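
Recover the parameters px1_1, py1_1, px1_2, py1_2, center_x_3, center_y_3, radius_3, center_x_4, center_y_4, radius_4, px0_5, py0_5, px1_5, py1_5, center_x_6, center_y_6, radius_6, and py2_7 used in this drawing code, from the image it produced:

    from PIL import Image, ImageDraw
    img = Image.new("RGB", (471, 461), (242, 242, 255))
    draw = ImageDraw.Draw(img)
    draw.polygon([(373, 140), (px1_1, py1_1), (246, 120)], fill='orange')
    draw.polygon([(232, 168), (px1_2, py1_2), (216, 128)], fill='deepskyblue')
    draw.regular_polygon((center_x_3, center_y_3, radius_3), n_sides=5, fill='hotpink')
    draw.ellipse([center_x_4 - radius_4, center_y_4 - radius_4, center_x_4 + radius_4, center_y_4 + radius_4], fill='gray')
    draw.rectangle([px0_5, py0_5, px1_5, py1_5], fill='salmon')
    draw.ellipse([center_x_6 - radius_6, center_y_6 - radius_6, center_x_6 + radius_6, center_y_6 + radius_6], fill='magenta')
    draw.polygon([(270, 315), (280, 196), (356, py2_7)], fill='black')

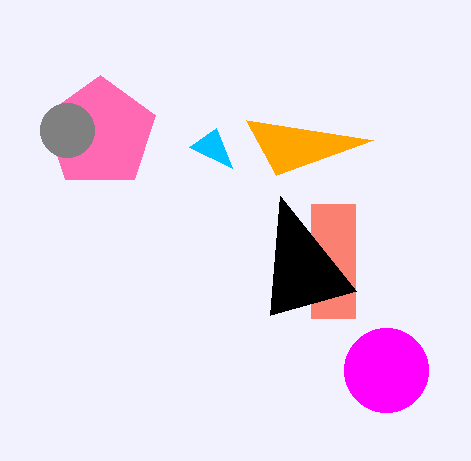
px1_1 = 276
py1_1 = 175
px1_2 = 189
py1_2 = 147
center_x_3 = 100
center_y_3 = 133
radius_3 = 58
center_x_4 = 67
center_y_4 = 130
radius_4 = 27
px0_5 = 311
py0_5 = 204
px1_5 = 355
py1_5 = 318
center_x_6 = 386
center_y_6 = 370
radius_6 = 42
py2_7 = 291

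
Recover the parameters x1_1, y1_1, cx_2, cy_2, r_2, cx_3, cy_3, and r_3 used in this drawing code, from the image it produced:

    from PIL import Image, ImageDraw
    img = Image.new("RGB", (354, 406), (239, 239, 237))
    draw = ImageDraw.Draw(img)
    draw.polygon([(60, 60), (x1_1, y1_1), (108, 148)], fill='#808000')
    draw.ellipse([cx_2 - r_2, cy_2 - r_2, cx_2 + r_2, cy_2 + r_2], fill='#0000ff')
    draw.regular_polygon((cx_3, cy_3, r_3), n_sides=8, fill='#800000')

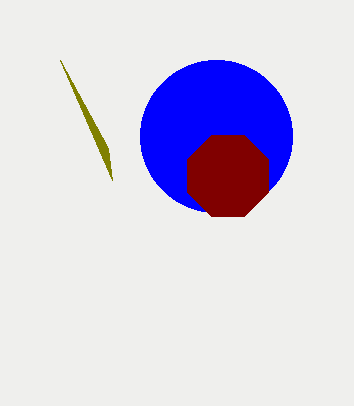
x1_1 = 112; y1_1 = 180; cx_2 = 216; cy_2 = 136; r_2 = 76; cx_3 = 228; cy_3 = 176; r_3 = 44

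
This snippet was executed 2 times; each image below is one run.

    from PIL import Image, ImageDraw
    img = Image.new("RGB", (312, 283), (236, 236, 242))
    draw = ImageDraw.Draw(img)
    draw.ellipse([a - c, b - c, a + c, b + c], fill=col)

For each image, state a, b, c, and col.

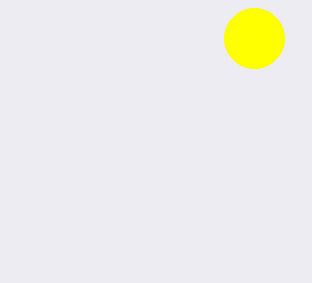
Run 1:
a = 254
b = 38
c = 30
col = 'yellow'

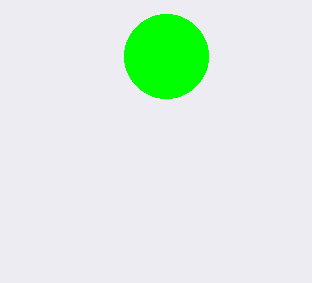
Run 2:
a = 166
b = 56
c = 42
col = 'lime'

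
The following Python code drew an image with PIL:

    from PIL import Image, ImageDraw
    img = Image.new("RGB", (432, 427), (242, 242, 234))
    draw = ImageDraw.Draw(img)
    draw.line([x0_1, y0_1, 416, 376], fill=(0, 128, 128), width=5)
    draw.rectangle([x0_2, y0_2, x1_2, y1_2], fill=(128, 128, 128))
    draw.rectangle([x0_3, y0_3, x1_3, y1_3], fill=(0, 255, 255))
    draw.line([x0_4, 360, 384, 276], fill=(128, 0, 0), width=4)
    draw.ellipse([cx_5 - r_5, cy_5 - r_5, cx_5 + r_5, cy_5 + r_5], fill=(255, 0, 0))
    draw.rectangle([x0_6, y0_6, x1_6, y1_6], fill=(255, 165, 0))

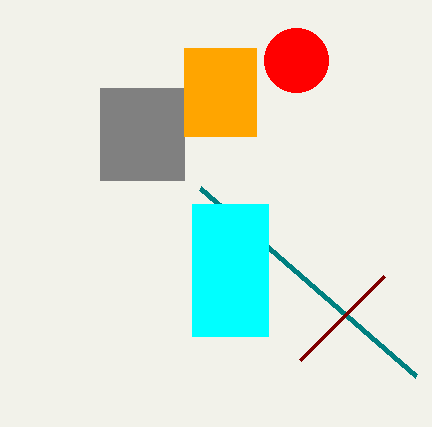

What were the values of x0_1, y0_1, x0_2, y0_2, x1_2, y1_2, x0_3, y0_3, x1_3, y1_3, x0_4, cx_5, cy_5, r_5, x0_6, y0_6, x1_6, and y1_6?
x0_1 = 200, y0_1 = 188, x0_2 = 100, y0_2 = 88, x1_2 = 184, y1_2 = 180, x0_3 = 192, y0_3 = 204, x1_3 = 268, y1_3 = 336, x0_4 = 300, cx_5 = 296, cy_5 = 60, r_5 = 32, x0_6 = 184, y0_6 = 48, x1_6 = 256, y1_6 = 136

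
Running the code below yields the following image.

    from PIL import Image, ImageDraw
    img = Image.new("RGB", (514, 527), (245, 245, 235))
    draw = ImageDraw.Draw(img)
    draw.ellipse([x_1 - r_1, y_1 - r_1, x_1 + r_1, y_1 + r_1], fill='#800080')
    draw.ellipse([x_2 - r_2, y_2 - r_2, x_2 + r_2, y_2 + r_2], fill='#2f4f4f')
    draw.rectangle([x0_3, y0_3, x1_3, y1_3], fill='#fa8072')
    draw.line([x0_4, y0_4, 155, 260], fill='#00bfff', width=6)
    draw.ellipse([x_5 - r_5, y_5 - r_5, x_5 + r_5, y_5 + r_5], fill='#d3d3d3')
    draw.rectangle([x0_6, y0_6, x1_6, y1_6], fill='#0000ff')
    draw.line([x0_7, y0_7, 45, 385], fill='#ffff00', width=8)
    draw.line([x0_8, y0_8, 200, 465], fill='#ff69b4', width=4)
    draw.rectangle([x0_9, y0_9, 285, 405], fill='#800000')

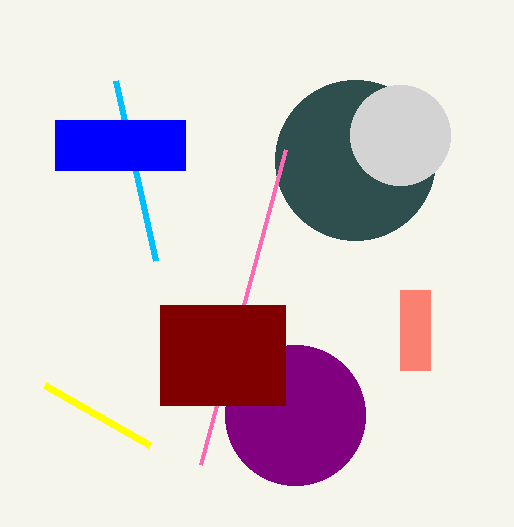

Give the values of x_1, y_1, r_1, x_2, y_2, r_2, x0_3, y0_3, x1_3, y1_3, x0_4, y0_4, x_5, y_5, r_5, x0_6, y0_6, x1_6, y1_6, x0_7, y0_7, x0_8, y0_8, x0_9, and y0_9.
x_1 = 295, y_1 = 415, r_1 = 70, x_2 = 355, y_2 = 160, r_2 = 80, x0_3 = 400, y0_3 = 290, x1_3 = 430, y1_3 = 370, x0_4 = 115, y0_4 = 80, x_5 = 400, y_5 = 135, r_5 = 50, x0_6 = 55, y0_6 = 120, x1_6 = 185, y1_6 = 170, x0_7 = 150, y0_7 = 445, x0_8 = 285, y0_8 = 150, x0_9 = 160, y0_9 = 305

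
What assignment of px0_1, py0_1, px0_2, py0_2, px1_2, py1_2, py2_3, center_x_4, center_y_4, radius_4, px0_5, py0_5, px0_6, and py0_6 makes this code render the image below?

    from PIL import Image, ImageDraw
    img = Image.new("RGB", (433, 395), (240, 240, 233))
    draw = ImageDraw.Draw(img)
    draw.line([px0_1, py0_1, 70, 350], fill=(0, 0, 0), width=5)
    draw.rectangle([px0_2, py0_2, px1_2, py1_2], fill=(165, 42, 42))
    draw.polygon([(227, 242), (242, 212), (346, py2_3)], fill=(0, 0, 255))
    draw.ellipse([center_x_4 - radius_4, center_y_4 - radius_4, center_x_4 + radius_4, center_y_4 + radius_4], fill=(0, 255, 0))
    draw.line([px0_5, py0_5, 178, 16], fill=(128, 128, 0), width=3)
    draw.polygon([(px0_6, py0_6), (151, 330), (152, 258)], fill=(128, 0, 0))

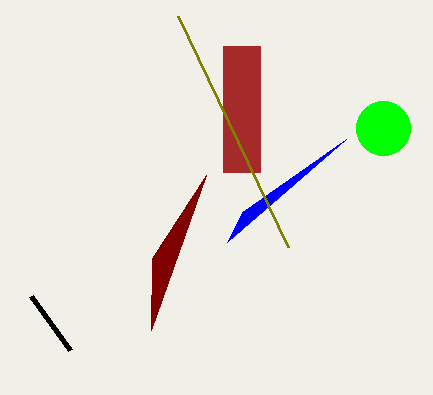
px0_1 = 31; py0_1 = 296; px0_2 = 223; py0_2 = 46; px1_2 = 260; py1_2 = 172; py2_3 = 139; center_x_4 = 383; center_y_4 = 128; radius_4 = 27; px0_5 = 288; py0_5 = 247; px0_6 = 206; py0_6 = 175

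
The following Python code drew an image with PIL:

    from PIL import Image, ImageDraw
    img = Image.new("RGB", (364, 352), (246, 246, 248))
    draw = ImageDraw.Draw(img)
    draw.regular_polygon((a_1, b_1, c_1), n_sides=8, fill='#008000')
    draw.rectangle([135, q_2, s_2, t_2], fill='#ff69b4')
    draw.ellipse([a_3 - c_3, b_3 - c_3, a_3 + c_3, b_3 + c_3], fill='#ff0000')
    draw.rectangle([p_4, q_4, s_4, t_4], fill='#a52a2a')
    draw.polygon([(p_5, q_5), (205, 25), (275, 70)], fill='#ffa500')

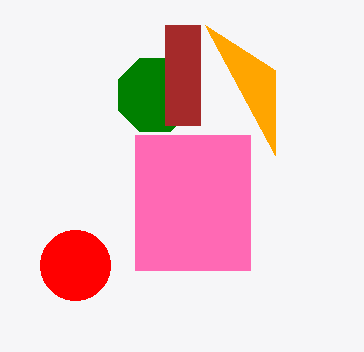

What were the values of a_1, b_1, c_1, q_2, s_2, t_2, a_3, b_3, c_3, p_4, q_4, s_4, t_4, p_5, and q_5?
a_1 = 155, b_1 = 95, c_1 = 40, q_2 = 135, s_2 = 250, t_2 = 270, a_3 = 75, b_3 = 265, c_3 = 35, p_4 = 165, q_4 = 25, s_4 = 200, t_4 = 125, p_5 = 275, q_5 = 155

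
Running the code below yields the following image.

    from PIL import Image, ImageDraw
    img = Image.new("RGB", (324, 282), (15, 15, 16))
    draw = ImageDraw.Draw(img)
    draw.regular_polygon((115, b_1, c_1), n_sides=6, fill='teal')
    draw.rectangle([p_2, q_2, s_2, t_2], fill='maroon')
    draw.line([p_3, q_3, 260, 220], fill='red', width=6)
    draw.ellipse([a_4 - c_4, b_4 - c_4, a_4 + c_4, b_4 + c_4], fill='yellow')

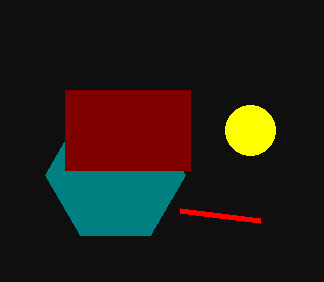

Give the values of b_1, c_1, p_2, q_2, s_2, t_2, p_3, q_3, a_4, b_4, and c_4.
b_1 = 175, c_1 = 70, p_2 = 65, q_2 = 90, s_2 = 190, t_2 = 170, p_3 = 180, q_3 = 210, a_4 = 250, b_4 = 130, c_4 = 25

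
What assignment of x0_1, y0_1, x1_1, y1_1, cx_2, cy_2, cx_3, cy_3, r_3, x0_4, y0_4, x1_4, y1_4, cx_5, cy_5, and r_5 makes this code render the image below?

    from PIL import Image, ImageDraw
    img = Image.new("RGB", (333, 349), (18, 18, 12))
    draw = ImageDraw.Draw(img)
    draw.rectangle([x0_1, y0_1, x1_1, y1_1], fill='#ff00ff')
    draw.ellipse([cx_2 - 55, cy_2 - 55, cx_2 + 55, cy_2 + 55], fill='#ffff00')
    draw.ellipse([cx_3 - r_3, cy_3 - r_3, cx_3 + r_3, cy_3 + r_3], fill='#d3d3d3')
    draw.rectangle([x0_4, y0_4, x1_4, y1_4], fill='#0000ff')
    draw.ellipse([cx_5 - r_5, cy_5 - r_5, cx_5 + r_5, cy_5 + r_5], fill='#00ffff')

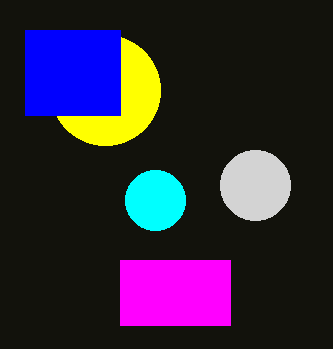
x0_1 = 120; y0_1 = 260; x1_1 = 230; y1_1 = 325; cx_2 = 105; cy_2 = 90; cx_3 = 255; cy_3 = 185; r_3 = 35; x0_4 = 25; y0_4 = 30; x1_4 = 120; y1_4 = 115; cx_5 = 155; cy_5 = 200; r_5 = 30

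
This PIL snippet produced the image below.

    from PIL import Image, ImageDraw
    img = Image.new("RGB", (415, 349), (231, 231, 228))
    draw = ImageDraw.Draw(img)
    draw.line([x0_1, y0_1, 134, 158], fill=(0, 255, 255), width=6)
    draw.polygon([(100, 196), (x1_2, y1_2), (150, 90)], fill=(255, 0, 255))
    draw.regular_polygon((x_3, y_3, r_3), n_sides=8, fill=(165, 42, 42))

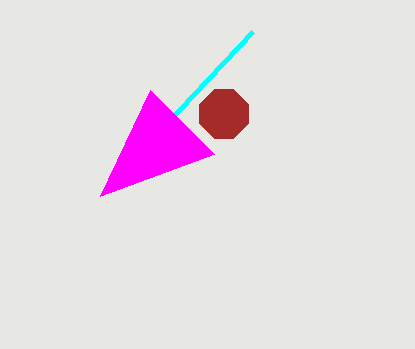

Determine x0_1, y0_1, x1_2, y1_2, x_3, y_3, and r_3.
x0_1 = 252; y0_1 = 32; x1_2 = 214; y1_2 = 154; x_3 = 224; y_3 = 114; r_3 = 26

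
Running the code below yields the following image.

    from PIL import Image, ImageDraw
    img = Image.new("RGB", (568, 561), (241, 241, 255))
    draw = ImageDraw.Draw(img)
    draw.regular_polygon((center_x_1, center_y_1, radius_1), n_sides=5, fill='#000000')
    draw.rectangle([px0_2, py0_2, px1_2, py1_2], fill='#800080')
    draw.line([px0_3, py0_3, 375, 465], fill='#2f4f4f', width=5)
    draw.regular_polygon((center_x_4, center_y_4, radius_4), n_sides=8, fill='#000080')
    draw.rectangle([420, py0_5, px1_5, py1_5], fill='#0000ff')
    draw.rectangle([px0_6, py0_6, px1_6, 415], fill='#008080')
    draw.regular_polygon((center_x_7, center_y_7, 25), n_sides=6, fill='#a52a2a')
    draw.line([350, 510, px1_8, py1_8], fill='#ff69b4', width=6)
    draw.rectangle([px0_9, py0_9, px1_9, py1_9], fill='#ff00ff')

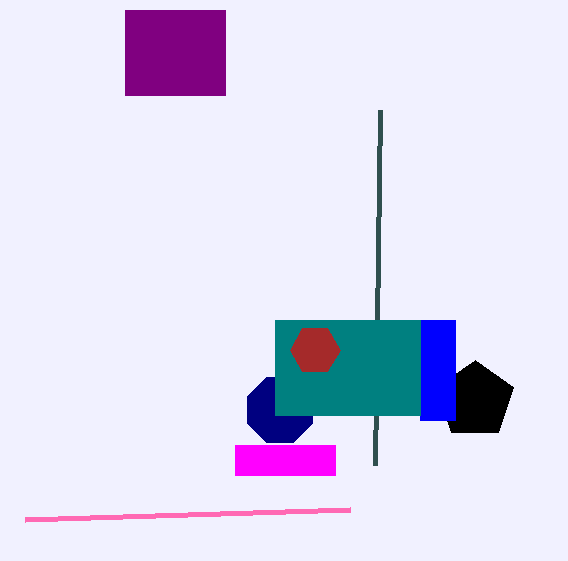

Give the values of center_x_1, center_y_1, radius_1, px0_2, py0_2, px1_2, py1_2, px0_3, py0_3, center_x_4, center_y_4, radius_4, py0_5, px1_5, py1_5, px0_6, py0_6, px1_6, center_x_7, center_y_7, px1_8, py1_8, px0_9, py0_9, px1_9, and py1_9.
center_x_1 = 475; center_y_1 = 400; radius_1 = 40; px0_2 = 125; py0_2 = 10; px1_2 = 225; py1_2 = 95; px0_3 = 380; py0_3 = 110; center_x_4 = 280; center_y_4 = 410; radius_4 = 35; py0_5 = 320; px1_5 = 455; py1_5 = 420; px0_6 = 275; py0_6 = 320; px1_6 = 420; center_x_7 = 315; center_y_7 = 350; px1_8 = 25; py1_8 = 520; px0_9 = 235; py0_9 = 445; px1_9 = 335; py1_9 = 475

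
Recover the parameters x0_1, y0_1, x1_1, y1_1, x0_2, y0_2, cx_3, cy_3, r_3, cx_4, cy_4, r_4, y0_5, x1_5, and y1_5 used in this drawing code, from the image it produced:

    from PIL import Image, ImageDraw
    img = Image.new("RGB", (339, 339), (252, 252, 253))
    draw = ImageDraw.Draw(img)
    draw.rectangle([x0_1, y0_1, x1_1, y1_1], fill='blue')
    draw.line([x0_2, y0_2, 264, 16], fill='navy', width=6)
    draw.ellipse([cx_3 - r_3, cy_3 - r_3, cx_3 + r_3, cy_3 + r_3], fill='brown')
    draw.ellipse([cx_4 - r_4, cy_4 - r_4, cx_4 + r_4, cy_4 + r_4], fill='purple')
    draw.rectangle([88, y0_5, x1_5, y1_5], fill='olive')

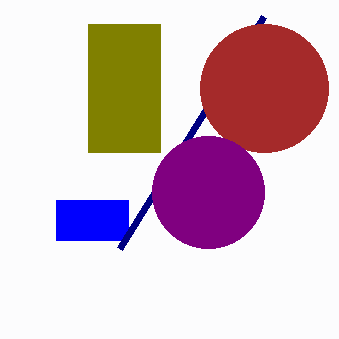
x0_1 = 56
y0_1 = 200
x1_1 = 128
y1_1 = 240
x0_2 = 120
y0_2 = 248
cx_3 = 264
cy_3 = 88
r_3 = 64
cx_4 = 208
cy_4 = 192
r_4 = 56
y0_5 = 24
x1_5 = 160
y1_5 = 152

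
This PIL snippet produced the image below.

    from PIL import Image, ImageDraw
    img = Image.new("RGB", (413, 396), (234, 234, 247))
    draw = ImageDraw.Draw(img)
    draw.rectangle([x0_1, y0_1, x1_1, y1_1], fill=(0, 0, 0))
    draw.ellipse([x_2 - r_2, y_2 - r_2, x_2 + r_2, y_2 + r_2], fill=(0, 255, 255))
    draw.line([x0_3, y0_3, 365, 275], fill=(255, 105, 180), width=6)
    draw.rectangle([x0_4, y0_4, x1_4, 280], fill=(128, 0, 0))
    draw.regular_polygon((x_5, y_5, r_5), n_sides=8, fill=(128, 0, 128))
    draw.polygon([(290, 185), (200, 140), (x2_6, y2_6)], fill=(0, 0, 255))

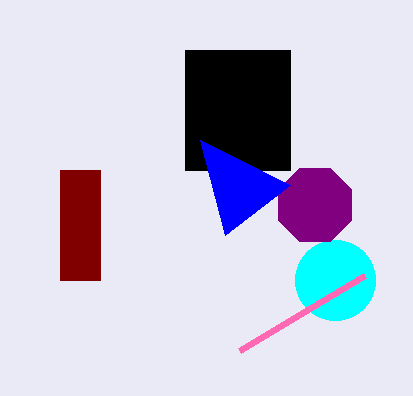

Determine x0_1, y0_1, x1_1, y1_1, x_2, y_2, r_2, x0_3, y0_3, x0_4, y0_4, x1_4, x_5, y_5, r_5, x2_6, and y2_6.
x0_1 = 185, y0_1 = 50, x1_1 = 290, y1_1 = 170, x_2 = 335, y_2 = 280, r_2 = 40, x0_3 = 240, y0_3 = 350, x0_4 = 60, y0_4 = 170, x1_4 = 100, x_5 = 315, y_5 = 205, r_5 = 40, x2_6 = 225, y2_6 = 235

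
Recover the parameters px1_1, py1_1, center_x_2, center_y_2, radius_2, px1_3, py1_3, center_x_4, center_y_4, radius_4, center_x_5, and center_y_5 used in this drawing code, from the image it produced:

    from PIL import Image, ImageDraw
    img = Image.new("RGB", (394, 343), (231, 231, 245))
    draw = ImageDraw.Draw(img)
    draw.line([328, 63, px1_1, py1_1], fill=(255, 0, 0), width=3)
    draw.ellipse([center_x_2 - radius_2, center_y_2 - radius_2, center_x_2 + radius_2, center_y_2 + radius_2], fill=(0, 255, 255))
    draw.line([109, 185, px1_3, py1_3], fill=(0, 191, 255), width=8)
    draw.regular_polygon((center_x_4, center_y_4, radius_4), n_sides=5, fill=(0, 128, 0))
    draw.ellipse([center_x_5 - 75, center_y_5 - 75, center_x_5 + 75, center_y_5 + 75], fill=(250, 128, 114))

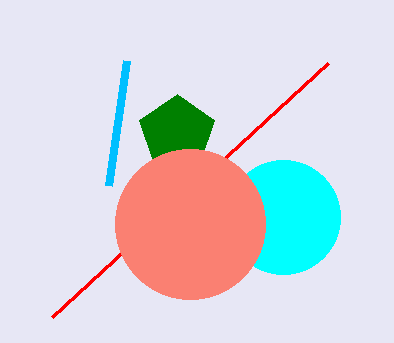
px1_1 = 52; py1_1 = 317; center_x_2 = 283; center_y_2 = 217; radius_2 = 57; px1_3 = 127; py1_3 = 60; center_x_4 = 177; center_y_4 = 133; radius_4 = 39; center_x_5 = 190; center_y_5 = 224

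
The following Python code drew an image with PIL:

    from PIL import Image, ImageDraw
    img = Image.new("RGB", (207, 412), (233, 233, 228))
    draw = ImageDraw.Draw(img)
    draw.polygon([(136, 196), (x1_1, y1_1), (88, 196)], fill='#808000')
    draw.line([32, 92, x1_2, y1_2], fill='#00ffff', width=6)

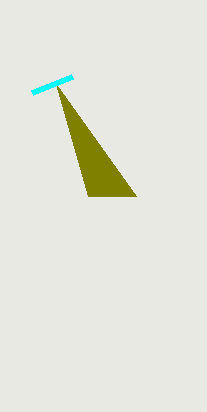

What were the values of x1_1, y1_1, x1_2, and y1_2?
x1_1 = 56, y1_1 = 84, x1_2 = 72, y1_2 = 76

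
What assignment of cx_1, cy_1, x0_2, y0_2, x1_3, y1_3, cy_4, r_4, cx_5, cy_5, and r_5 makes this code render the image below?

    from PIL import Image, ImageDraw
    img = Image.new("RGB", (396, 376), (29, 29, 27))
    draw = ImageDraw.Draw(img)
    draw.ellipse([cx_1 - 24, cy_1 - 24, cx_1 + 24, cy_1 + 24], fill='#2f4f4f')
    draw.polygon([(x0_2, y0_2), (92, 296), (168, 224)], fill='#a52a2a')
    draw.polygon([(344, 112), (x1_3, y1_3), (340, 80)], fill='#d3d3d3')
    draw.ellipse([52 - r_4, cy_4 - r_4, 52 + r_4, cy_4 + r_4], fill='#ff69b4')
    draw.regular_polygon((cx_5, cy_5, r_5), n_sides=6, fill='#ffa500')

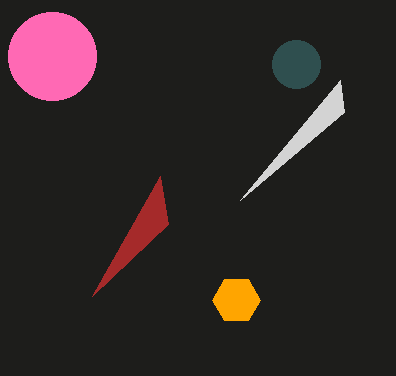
cx_1 = 296, cy_1 = 64, x0_2 = 160, y0_2 = 176, x1_3 = 240, y1_3 = 200, cy_4 = 56, r_4 = 44, cx_5 = 236, cy_5 = 300, r_5 = 24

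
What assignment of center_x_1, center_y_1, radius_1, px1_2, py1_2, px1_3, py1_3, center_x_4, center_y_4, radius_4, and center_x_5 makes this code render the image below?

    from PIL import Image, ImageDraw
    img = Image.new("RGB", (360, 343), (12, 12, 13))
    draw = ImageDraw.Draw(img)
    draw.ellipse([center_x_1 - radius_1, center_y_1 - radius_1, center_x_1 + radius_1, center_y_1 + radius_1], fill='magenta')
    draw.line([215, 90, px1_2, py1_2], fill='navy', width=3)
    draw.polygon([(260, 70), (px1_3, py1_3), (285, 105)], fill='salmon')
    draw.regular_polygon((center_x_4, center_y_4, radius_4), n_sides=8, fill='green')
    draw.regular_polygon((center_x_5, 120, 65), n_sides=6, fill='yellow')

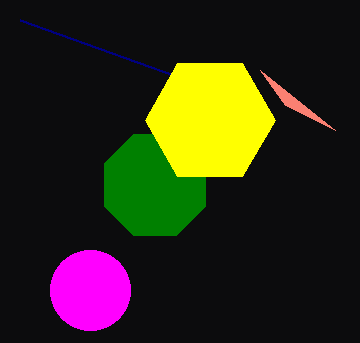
center_x_1 = 90; center_y_1 = 290; radius_1 = 40; px1_2 = 20; py1_2 = 20; px1_3 = 335; py1_3 = 130; center_x_4 = 155; center_y_4 = 185; radius_4 = 55; center_x_5 = 210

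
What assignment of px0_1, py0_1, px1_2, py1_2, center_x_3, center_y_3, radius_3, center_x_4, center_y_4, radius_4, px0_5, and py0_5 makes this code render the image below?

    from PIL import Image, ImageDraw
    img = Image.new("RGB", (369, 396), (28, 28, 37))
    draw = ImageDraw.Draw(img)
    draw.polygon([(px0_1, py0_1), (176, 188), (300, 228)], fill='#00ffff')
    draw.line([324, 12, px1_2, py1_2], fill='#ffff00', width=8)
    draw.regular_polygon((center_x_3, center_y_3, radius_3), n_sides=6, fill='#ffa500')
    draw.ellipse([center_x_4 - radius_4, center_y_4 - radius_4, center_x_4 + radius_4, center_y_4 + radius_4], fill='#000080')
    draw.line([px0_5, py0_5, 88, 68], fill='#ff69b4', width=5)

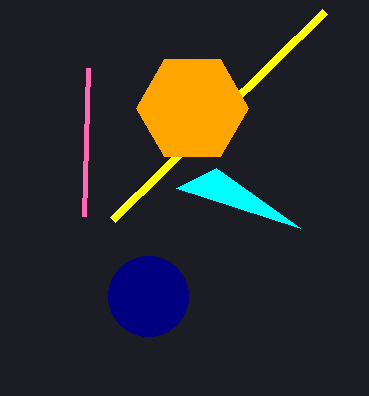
px0_1 = 216; py0_1 = 168; px1_2 = 112; py1_2 = 220; center_x_3 = 192; center_y_3 = 108; radius_3 = 56; center_x_4 = 148; center_y_4 = 296; radius_4 = 40; px0_5 = 84; py0_5 = 216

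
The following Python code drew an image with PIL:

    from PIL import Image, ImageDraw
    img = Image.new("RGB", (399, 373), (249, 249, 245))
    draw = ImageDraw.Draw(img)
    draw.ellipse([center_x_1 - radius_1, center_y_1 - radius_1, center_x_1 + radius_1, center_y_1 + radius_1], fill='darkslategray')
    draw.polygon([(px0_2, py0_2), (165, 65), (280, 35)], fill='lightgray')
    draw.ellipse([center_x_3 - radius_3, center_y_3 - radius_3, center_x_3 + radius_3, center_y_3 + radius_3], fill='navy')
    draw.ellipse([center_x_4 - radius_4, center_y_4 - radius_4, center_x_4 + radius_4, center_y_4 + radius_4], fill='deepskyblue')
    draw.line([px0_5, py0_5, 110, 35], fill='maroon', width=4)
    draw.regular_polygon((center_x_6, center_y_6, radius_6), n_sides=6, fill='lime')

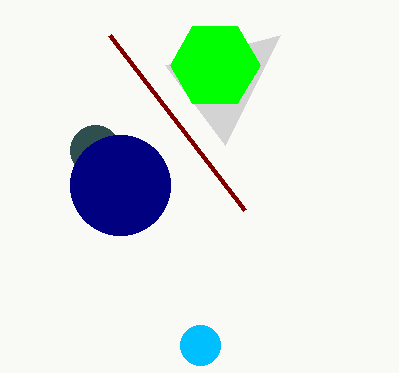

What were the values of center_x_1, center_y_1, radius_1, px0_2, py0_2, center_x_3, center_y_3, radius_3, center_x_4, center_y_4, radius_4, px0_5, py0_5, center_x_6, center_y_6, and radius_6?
center_x_1 = 95; center_y_1 = 150; radius_1 = 25; px0_2 = 225; py0_2 = 145; center_x_3 = 120; center_y_3 = 185; radius_3 = 50; center_x_4 = 200; center_y_4 = 345; radius_4 = 20; px0_5 = 245; py0_5 = 210; center_x_6 = 215; center_y_6 = 65; radius_6 = 45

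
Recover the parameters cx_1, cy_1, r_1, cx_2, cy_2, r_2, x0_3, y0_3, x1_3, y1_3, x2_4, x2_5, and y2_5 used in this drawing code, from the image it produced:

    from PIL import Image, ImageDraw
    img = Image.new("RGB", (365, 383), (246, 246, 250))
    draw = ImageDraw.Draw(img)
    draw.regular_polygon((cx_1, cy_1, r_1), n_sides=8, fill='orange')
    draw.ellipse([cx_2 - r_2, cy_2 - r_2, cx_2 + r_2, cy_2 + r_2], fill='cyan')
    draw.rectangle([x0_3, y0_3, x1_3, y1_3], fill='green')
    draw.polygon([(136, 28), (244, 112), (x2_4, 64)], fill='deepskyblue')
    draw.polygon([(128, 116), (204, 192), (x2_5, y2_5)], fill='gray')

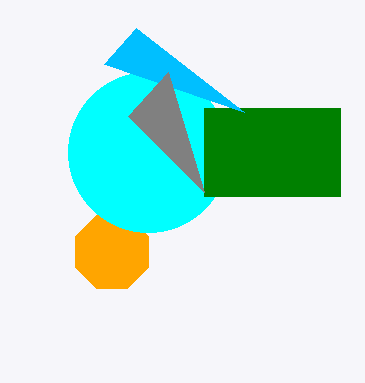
cx_1 = 112
cy_1 = 252
r_1 = 40
cx_2 = 148
cy_2 = 152
r_2 = 80
x0_3 = 204
y0_3 = 108
x1_3 = 340
y1_3 = 196
x2_4 = 104
x2_5 = 168
y2_5 = 72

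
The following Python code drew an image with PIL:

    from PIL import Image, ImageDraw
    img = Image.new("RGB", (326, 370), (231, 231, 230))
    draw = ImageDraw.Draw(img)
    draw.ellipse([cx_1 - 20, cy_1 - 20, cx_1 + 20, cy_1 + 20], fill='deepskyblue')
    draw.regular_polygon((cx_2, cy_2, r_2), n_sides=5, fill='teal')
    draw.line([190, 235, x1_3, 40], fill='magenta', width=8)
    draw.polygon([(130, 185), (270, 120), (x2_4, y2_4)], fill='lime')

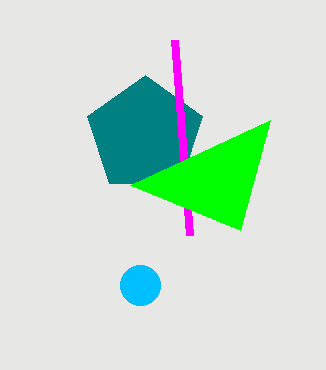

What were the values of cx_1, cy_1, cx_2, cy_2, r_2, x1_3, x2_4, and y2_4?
cx_1 = 140; cy_1 = 285; cx_2 = 145; cy_2 = 135; r_2 = 60; x1_3 = 175; x2_4 = 240; y2_4 = 230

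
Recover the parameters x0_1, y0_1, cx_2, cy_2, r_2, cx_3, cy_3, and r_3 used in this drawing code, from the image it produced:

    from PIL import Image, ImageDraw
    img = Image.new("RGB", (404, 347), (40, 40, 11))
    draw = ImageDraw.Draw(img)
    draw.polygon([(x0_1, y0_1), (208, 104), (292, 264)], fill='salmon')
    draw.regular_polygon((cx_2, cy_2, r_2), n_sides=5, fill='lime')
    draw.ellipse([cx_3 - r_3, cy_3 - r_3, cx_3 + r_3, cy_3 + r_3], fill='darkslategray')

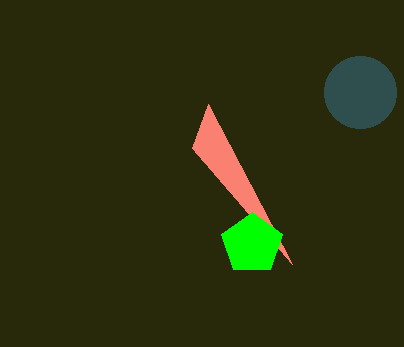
x0_1 = 192; y0_1 = 148; cx_2 = 252; cy_2 = 244; r_2 = 32; cx_3 = 360; cy_3 = 92; r_3 = 36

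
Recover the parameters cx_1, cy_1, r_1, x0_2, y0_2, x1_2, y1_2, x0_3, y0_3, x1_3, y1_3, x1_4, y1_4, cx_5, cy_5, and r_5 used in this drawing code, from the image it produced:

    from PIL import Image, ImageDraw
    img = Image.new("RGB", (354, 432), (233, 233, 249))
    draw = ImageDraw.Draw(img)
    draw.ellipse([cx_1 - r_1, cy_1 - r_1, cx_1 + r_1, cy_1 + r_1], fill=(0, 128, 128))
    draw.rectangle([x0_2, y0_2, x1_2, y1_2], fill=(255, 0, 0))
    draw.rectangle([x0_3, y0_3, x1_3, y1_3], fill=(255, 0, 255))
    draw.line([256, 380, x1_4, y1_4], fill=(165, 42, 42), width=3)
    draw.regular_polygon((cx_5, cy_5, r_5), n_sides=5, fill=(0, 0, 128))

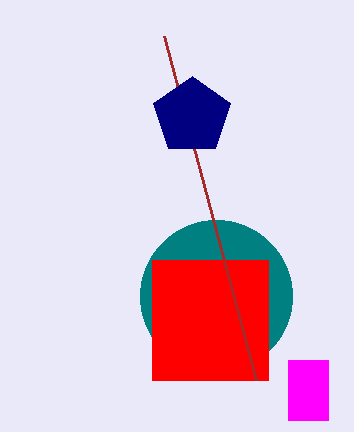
cx_1 = 216
cy_1 = 296
r_1 = 76
x0_2 = 152
y0_2 = 260
x1_2 = 268
y1_2 = 380
x0_3 = 288
y0_3 = 360
x1_3 = 328
y1_3 = 420
x1_4 = 164
y1_4 = 36
cx_5 = 192
cy_5 = 116
r_5 = 40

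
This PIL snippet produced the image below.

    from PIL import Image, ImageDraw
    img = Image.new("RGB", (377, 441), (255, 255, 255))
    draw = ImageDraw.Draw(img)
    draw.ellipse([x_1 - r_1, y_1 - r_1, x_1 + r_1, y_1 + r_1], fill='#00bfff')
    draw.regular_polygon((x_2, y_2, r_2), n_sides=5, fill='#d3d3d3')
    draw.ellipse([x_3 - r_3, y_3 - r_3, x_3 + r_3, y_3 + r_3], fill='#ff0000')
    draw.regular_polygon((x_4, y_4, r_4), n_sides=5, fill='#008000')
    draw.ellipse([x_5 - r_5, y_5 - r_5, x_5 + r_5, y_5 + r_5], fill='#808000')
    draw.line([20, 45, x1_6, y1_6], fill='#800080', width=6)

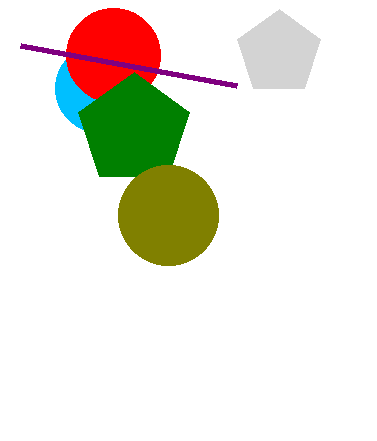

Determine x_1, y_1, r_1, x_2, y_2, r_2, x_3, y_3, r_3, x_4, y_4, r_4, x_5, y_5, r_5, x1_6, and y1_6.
x_1 = 99; y_1 = 88; r_1 = 44; x_2 = 279; y_2 = 53; r_2 = 44; x_3 = 113; y_3 = 55; r_3 = 47; x_4 = 134; y_4 = 130; r_4 = 58; x_5 = 168; y_5 = 215; r_5 = 50; x1_6 = 236; y1_6 = 85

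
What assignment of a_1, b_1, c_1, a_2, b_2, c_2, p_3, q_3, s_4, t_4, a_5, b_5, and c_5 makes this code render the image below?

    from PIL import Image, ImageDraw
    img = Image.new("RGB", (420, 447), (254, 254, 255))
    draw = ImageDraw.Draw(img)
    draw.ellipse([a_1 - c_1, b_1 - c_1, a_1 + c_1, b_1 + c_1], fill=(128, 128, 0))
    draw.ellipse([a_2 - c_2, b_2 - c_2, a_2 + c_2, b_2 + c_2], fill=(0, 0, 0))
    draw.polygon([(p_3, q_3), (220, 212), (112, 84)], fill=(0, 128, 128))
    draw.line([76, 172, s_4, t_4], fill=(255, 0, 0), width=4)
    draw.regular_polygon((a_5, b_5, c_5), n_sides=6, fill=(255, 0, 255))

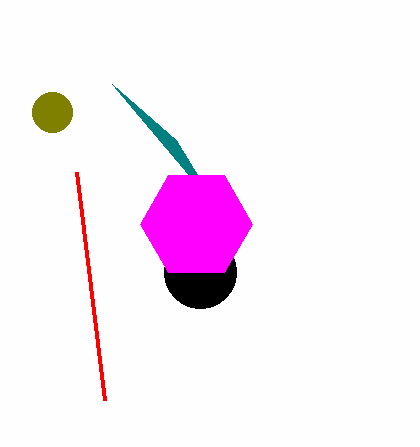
a_1 = 52, b_1 = 112, c_1 = 20, a_2 = 200, b_2 = 272, c_2 = 36, p_3 = 176, q_3 = 140, s_4 = 104, t_4 = 400, a_5 = 196, b_5 = 224, c_5 = 56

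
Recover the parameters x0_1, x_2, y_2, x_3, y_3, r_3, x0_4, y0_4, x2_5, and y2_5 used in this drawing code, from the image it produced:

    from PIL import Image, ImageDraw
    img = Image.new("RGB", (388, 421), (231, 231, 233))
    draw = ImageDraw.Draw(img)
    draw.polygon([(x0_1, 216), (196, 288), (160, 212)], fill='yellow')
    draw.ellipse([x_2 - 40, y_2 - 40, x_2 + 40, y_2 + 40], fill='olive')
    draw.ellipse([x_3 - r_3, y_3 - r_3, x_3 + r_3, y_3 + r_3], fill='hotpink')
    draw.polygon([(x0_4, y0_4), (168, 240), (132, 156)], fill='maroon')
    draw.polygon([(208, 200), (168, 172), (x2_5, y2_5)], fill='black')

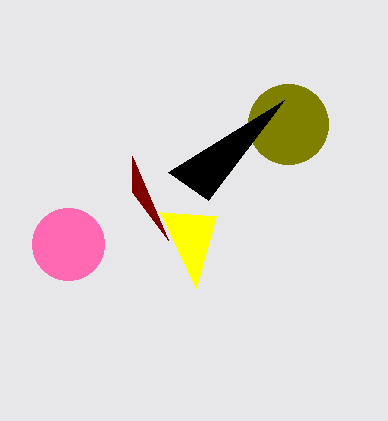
x0_1 = 216; x_2 = 288; y_2 = 124; x_3 = 68; y_3 = 244; r_3 = 36; x0_4 = 132; y0_4 = 192; x2_5 = 284; y2_5 = 100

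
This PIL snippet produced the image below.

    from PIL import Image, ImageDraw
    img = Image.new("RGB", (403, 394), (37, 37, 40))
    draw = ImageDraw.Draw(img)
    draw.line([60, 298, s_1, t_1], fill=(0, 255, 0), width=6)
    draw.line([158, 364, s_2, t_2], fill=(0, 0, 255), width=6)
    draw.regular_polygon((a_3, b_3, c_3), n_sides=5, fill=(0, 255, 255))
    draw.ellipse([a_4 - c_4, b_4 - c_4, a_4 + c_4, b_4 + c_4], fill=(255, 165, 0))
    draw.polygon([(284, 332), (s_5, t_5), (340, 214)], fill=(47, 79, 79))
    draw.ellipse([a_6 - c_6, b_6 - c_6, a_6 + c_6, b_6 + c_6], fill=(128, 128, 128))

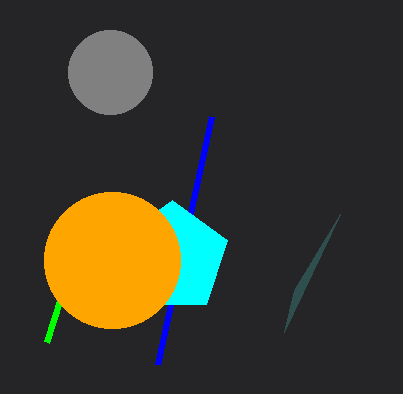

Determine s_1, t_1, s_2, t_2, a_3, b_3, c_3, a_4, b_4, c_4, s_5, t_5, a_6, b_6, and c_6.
s_1 = 46, t_1 = 342, s_2 = 212, t_2 = 116, a_3 = 172, b_3 = 258, c_3 = 58, a_4 = 112, b_4 = 260, c_4 = 68, s_5 = 294, t_5 = 290, a_6 = 110, b_6 = 72, c_6 = 42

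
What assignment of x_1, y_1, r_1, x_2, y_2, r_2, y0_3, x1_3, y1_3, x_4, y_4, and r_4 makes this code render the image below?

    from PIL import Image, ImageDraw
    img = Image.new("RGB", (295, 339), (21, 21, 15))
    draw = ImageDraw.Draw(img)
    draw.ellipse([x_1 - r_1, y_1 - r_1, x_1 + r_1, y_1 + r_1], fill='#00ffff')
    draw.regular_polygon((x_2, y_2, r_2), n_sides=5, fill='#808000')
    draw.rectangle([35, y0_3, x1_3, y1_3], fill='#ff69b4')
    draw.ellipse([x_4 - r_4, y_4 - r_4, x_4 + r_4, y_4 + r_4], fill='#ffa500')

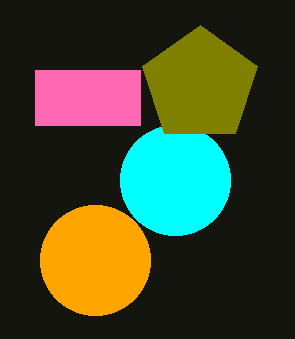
x_1 = 175
y_1 = 180
r_1 = 55
x_2 = 200
y_2 = 85
r_2 = 60
y0_3 = 70
x1_3 = 140
y1_3 = 125
x_4 = 95
y_4 = 260
r_4 = 55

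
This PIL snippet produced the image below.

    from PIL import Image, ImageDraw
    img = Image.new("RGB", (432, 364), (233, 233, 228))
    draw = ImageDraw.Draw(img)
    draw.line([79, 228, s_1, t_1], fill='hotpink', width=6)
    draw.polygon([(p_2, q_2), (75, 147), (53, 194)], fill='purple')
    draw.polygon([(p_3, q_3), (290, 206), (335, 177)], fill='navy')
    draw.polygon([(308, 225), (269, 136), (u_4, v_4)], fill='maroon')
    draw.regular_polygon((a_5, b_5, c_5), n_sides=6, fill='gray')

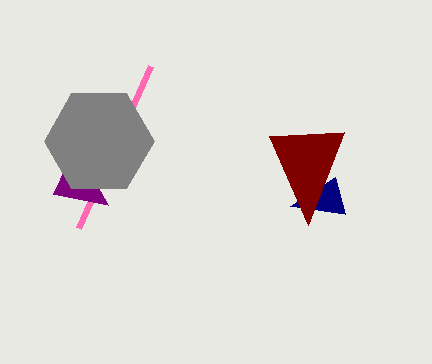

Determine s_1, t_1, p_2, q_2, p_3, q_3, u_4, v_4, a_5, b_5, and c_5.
s_1 = 151, t_1 = 66, p_2 = 108, q_2 = 205, p_3 = 345, q_3 = 214, u_4 = 344, v_4 = 132, a_5 = 99, b_5 = 141, c_5 = 55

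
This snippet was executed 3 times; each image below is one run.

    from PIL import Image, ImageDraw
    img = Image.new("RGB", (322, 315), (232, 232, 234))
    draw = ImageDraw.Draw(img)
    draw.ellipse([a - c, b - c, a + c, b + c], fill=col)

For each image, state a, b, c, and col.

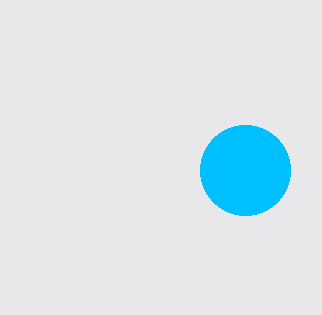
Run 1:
a = 245
b = 170
c = 45
col = 'deepskyblue'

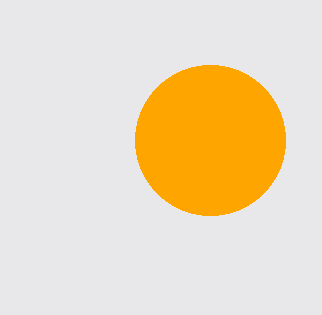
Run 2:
a = 210, b = 140, c = 75, col = 'orange'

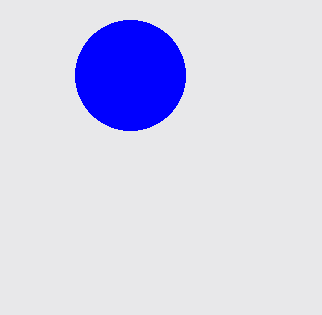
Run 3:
a = 130; b = 75; c = 55; col = 'blue'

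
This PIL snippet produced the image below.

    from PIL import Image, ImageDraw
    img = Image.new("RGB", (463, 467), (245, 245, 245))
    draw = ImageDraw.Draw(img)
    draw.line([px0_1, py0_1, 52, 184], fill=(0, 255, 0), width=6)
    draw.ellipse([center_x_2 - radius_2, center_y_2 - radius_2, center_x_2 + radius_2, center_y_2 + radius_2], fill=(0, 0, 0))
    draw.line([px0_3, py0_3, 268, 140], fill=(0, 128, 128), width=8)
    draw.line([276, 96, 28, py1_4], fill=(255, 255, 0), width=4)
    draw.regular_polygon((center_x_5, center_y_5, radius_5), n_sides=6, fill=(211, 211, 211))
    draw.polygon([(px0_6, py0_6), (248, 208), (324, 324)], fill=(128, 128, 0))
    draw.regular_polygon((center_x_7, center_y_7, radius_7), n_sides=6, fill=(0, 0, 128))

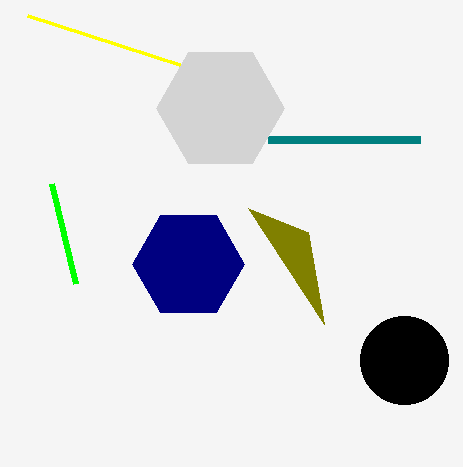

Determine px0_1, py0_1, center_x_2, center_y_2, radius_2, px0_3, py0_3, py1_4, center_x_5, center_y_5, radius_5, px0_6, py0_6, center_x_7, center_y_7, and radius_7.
px0_1 = 76
py0_1 = 284
center_x_2 = 404
center_y_2 = 360
radius_2 = 44
px0_3 = 420
py0_3 = 140
py1_4 = 16
center_x_5 = 220
center_y_5 = 108
radius_5 = 64
px0_6 = 308
py0_6 = 232
center_x_7 = 188
center_y_7 = 264
radius_7 = 56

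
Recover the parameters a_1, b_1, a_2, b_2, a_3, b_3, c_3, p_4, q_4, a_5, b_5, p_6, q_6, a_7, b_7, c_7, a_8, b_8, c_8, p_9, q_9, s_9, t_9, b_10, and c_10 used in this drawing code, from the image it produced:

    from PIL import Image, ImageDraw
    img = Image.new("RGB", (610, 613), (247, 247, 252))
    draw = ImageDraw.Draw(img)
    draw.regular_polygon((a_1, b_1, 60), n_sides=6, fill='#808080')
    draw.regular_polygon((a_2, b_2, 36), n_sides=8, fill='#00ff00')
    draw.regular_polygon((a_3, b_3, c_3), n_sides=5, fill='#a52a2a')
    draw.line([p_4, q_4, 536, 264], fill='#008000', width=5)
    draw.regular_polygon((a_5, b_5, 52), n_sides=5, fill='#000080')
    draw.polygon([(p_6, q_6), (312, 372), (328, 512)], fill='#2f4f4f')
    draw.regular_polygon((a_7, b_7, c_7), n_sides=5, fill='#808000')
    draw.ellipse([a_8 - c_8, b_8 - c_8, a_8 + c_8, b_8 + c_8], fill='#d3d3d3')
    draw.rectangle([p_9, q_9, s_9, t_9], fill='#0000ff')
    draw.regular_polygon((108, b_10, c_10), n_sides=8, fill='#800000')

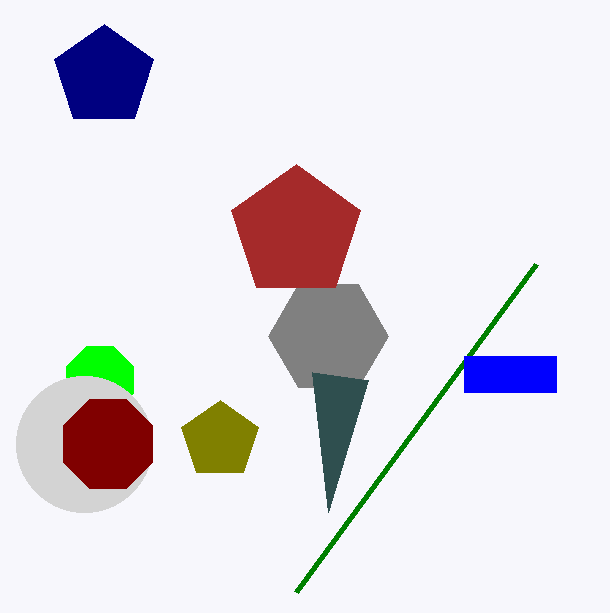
a_1 = 328
b_1 = 336
a_2 = 100
b_2 = 380
a_3 = 296
b_3 = 232
c_3 = 68
p_4 = 296
q_4 = 592
a_5 = 104
b_5 = 76
p_6 = 368
q_6 = 380
a_7 = 220
b_7 = 440
c_7 = 40
a_8 = 84
b_8 = 444
c_8 = 68
p_9 = 464
q_9 = 356
s_9 = 556
t_9 = 392
b_10 = 444
c_10 = 48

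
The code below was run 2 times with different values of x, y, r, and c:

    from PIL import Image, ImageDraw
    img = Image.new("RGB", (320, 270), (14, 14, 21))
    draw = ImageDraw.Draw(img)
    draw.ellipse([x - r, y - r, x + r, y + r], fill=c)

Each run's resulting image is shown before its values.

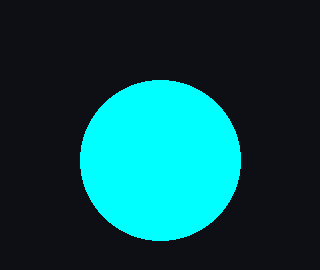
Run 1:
x = 160
y = 160
r = 80
c = 'cyan'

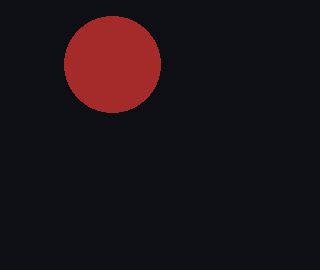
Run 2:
x = 112, y = 64, r = 48, c = 'brown'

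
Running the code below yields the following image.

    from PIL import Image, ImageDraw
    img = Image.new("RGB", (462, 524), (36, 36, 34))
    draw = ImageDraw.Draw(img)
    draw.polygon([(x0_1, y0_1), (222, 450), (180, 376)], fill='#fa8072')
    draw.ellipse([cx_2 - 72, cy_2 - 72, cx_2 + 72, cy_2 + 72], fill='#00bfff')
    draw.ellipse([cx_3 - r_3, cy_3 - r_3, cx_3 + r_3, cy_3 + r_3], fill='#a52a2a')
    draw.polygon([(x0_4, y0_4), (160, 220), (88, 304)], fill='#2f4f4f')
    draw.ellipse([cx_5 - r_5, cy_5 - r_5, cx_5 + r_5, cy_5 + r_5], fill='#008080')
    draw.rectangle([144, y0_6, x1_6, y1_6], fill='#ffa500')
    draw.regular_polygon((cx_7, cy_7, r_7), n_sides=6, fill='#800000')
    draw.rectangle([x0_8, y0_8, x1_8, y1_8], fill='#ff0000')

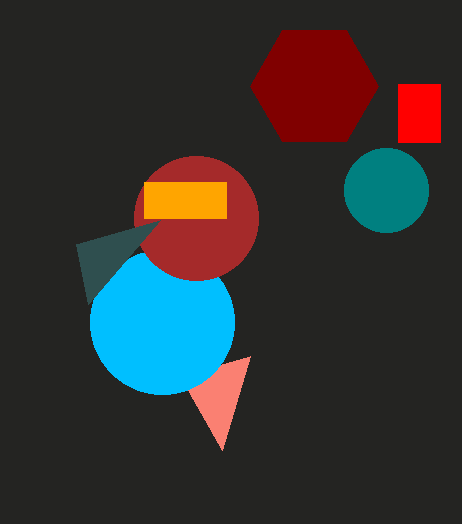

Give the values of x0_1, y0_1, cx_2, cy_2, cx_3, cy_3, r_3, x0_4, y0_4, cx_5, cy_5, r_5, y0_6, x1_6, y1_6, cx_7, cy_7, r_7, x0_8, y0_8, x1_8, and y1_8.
x0_1 = 250; y0_1 = 356; cx_2 = 162; cy_2 = 322; cx_3 = 196; cy_3 = 218; r_3 = 62; x0_4 = 76; y0_4 = 244; cx_5 = 386; cy_5 = 190; r_5 = 42; y0_6 = 182; x1_6 = 226; y1_6 = 218; cx_7 = 314; cy_7 = 86; r_7 = 64; x0_8 = 398; y0_8 = 84; x1_8 = 440; y1_8 = 142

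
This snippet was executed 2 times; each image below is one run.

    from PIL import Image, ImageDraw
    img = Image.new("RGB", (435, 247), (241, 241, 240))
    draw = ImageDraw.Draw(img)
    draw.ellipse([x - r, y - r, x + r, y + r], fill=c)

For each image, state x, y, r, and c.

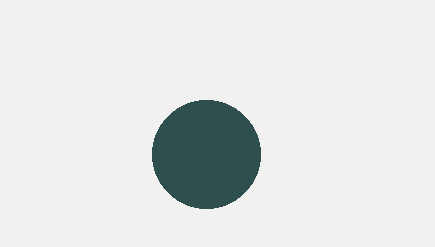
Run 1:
x = 206, y = 154, r = 54, c = 'darkslategray'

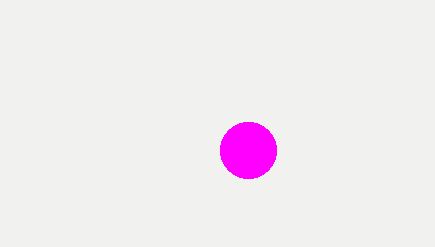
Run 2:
x = 248
y = 150
r = 28
c = 'magenta'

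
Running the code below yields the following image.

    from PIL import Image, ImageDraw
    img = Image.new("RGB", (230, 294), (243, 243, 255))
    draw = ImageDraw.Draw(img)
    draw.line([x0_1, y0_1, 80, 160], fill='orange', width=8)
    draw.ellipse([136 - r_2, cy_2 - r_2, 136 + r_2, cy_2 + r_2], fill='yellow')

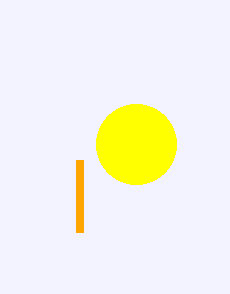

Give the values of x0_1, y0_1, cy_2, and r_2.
x0_1 = 80
y0_1 = 232
cy_2 = 144
r_2 = 40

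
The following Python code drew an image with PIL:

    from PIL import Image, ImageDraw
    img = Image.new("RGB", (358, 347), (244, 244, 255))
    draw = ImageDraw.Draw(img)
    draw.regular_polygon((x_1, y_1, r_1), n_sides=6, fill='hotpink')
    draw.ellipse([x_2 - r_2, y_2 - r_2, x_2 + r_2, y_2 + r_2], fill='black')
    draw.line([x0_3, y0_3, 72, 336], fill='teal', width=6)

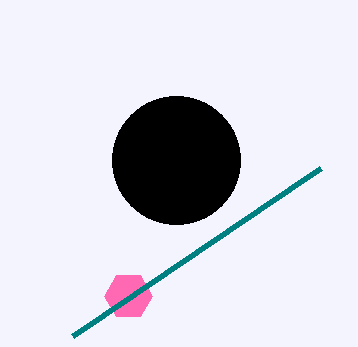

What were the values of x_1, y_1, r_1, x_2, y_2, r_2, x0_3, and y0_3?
x_1 = 128; y_1 = 296; r_1 = 24; x_2 = 176; y_2 = 160; r_2 = 64; x0_3 = 320; y0_3 = 168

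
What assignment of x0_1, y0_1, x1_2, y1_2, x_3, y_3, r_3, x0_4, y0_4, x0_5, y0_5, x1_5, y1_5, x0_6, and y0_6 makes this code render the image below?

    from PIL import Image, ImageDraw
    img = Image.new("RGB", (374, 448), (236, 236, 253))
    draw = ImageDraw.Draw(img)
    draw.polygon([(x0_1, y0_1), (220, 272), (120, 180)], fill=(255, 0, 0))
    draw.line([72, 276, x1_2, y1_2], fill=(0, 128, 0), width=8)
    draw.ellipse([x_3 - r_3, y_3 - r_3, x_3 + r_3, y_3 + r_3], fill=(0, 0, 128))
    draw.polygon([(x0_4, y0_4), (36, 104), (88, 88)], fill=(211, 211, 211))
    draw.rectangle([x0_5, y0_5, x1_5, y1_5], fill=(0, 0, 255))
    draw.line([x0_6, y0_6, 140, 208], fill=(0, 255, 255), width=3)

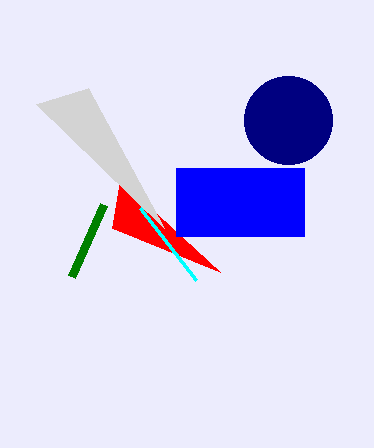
x0_1 = 112, y0_1 = 228, x1_2 = 104, y1_2 = 204, x_3 = 288, y_3 = 120, r_3 = 44, x0_4 = 164, y0_4 = 228, x0_5 = 176, y0_5 = 168, x1_5 = 304, y1_5 = 236, x0_6 = 196, y0_6 = 280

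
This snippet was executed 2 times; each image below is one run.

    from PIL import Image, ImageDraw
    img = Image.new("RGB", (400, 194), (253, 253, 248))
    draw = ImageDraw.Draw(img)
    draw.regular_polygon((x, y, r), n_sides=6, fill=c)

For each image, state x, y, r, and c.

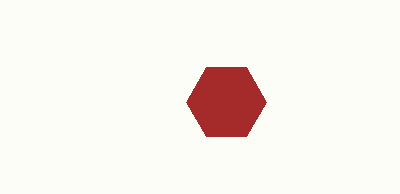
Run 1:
x = 226, y = 102, r = 40, c = 'brown'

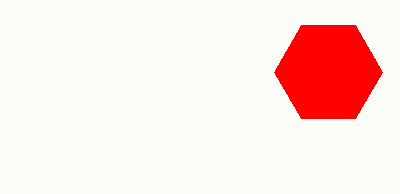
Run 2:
x = 328, y = 72, r = 54, c = 'red'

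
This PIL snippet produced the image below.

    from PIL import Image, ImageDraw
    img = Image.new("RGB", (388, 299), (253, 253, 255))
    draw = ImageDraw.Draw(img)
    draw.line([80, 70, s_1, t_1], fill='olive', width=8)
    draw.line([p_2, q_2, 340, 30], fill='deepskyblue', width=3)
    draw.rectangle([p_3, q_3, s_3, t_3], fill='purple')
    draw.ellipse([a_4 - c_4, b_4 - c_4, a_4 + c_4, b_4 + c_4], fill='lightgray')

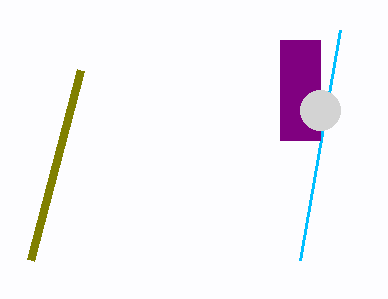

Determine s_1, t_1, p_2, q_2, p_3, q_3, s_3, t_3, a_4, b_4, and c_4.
s_1 = 30; t_1 = 260; p_2 = 300; q_2 = 260; p_3 = 280; q_3 = 40; s_3 = 320; t_3 = 140; a_4 = 320; b_4 = 110; c_4 = 20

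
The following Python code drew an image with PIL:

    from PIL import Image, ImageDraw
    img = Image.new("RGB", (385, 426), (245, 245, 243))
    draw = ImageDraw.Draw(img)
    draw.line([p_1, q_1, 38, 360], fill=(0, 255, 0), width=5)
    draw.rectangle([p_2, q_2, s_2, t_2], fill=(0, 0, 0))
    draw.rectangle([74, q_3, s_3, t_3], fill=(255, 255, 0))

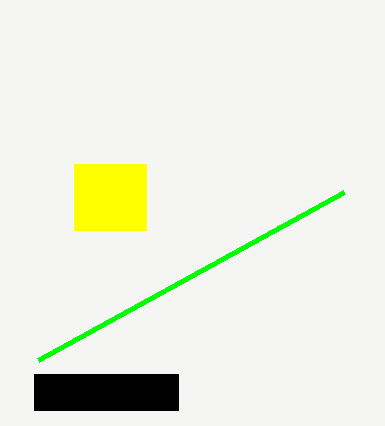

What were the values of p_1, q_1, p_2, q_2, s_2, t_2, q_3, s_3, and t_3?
p_1 = 344, q_1 = 192, p_2 = 34, q_2 = 374, s_2 = 178, t_2 = 410, q_3 = 164, s_3 = 146, t_3 = 230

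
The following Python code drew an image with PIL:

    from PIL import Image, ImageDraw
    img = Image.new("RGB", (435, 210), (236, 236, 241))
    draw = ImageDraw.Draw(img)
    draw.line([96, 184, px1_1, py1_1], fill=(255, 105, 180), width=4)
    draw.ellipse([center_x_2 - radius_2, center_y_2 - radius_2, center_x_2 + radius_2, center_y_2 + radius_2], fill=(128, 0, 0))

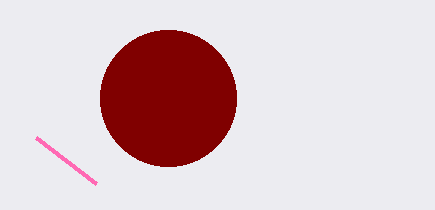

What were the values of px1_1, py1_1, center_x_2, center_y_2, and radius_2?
px1_1 = 36
py1_1 = 138
center_x_2 = 168
center_y_2 = 98
radius_2 = 68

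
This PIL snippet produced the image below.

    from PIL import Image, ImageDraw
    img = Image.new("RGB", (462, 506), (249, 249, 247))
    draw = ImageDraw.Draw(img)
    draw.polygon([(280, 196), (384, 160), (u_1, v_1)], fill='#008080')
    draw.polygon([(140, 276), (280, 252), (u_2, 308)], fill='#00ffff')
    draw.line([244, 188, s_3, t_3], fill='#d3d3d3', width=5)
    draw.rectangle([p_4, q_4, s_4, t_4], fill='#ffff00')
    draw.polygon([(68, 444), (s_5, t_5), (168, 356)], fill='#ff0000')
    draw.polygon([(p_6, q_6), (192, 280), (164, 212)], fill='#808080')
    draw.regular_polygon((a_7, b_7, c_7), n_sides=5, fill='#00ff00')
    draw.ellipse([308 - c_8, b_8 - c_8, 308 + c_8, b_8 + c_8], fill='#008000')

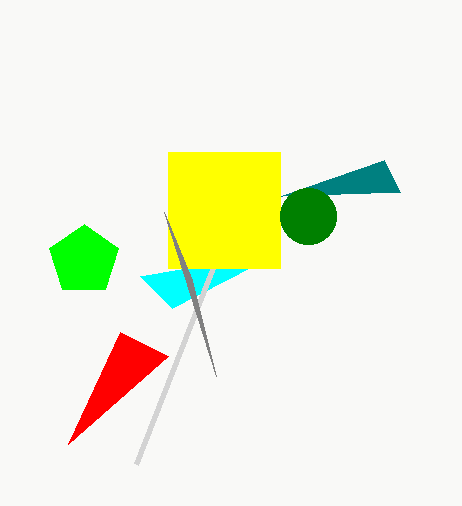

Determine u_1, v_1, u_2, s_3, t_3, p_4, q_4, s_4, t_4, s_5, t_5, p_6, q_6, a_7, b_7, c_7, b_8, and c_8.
u_1 = 400, v_1 = 192, u_2 = 172, s_3 = 136, t_3 = 464, p_4 = 168, q_4 = 152, s_4 = 280, t_4 = 268, s_5 = 120, t_5 = 332, p_6 = 216, q_6 = 376, a_7 = 84, b_7 = 260, c_7 = 36, b_8 = 216, c_8 = 28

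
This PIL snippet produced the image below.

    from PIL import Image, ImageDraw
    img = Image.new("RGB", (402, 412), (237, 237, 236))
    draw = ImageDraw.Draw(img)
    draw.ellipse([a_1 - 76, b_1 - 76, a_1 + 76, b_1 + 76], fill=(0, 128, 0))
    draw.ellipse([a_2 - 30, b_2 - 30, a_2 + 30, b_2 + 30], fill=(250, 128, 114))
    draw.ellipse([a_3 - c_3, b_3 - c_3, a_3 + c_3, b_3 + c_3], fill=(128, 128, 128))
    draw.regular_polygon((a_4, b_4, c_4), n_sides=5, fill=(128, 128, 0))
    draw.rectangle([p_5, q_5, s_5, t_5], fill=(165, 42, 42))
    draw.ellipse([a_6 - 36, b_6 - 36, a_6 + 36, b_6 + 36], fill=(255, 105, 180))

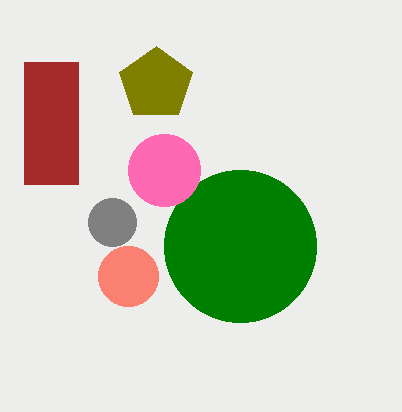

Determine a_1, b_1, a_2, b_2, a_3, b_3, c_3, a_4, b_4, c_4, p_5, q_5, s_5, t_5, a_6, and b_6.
a_1 = 240
b_1 = 246
a_2 = 128
b_2 = 276
a_3 = 112
b_3 = 222
c_3 = 24
a_4 = 156
b_4 = 84
c_4 = 38
p_5 = 24
q_5 = 62
s_5 = 78
t_5 = 184
a_6 = 164
b_6 = 170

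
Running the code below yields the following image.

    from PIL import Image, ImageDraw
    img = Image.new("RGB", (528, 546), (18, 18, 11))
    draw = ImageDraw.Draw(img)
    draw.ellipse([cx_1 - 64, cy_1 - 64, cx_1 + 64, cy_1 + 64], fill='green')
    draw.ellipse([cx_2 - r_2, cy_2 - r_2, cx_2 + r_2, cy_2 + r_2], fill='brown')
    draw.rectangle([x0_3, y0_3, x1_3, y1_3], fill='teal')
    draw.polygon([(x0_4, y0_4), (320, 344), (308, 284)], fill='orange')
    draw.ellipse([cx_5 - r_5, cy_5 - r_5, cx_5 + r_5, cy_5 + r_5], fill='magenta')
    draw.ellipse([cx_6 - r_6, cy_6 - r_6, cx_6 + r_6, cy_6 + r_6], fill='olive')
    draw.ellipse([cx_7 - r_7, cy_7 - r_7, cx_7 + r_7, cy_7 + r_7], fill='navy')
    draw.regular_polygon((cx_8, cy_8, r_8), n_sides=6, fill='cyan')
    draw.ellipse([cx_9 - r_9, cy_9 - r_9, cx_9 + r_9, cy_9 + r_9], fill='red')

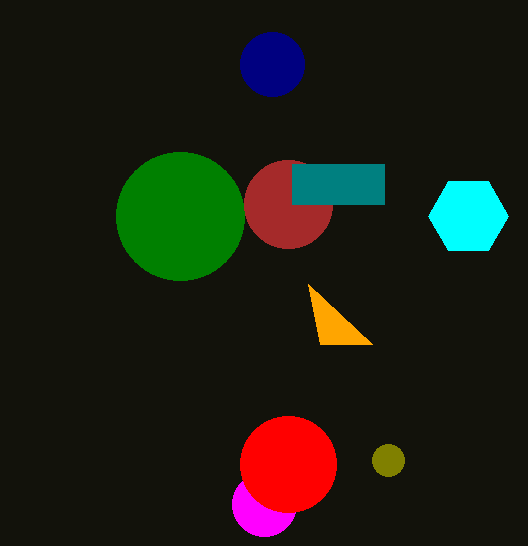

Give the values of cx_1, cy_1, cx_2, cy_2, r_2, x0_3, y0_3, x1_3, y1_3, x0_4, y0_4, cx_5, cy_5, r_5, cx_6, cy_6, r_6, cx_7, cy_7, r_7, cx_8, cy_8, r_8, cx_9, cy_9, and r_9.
cx_1 = 180, cy_1 = 216, cx_2 = 288, cy_2 = 204, r_2 = 44, x0_3 = 292, y0_3 = 164, x1_3 = 384, y1_3 = 204, x0_4 = 372, y0_4 = 344, cx_5 = 264, cy_5 = 504, r_5 = 32, cx_6 = 388, cy_6 = 460, r_6 = 16, cx_7 = 272, cy_7 = 64, r_7 = 32, cx_8 = 468, cy_8 = 216, r_8 = 40, cx_9 = 288, cy_9 = 464, r_9 = 48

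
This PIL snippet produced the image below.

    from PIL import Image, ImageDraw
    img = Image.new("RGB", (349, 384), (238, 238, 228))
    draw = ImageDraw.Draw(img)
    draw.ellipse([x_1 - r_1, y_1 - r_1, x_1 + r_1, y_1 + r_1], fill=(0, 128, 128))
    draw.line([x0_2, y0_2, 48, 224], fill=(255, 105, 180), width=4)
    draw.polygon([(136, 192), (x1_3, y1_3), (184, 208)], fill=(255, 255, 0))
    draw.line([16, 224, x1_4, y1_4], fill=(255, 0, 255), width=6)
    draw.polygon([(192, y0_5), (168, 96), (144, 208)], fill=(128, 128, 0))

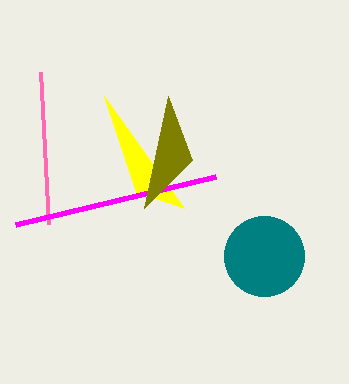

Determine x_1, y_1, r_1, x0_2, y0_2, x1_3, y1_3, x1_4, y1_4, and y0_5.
x_1 = 264; y_1 = 256; r_1 = 40; x0_2 = 40; y0_2 = 72; x1_3 = 104; y1_3 = 96; x1_4 = 216; y1_4 = 176; y0_5 = 160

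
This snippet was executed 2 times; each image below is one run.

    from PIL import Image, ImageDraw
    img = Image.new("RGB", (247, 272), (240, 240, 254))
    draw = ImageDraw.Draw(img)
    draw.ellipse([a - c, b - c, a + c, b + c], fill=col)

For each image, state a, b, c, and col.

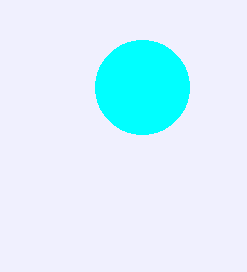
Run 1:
a = 142
b = 87
c = 47
col = 'cyan'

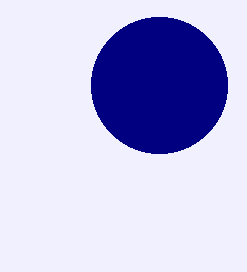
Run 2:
a = 159; b = 85; c = 68; col = 'navy'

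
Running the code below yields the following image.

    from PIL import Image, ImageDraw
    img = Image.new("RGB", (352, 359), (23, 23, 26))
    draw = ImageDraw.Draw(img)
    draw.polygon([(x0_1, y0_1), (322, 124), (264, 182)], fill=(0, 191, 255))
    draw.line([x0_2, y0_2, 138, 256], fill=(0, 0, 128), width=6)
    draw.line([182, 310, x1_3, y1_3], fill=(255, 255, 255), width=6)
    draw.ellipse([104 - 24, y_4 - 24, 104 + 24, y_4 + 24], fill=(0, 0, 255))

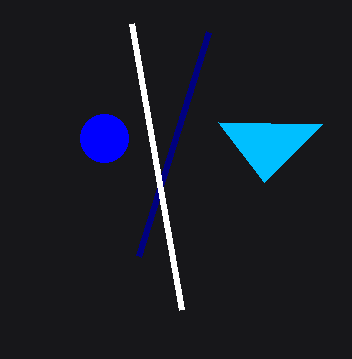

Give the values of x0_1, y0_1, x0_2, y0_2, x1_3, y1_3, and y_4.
x0_1 = 218; y0_1 = 122; x0_2 = 208; y0_2 = 32; x1_3 = 132; y1_3 = 24; y_4 = 138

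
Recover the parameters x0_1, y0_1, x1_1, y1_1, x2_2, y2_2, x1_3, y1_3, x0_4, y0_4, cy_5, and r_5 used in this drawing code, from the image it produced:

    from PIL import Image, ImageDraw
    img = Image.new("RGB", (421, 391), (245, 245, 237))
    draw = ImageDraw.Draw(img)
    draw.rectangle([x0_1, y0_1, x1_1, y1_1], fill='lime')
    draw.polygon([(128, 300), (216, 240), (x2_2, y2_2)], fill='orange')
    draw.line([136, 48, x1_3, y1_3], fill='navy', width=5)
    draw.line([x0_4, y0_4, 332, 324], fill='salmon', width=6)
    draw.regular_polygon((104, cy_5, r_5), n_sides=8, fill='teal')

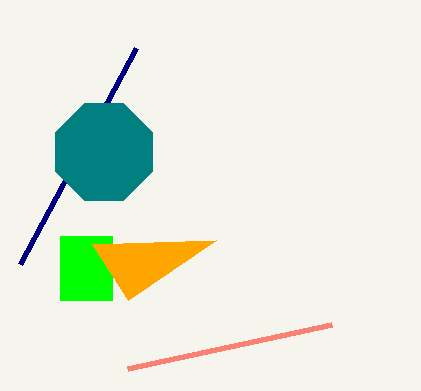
x0_1 = 60
y0_1 = 236
x1_1 = 112
y1_1 = 300
x2_2 = 92
y2_2 = 244
x1_3 = 20
y1_3 = 264
x0_4 = 128
y0_4 = 368
cy_5 = 152
r_5 = 52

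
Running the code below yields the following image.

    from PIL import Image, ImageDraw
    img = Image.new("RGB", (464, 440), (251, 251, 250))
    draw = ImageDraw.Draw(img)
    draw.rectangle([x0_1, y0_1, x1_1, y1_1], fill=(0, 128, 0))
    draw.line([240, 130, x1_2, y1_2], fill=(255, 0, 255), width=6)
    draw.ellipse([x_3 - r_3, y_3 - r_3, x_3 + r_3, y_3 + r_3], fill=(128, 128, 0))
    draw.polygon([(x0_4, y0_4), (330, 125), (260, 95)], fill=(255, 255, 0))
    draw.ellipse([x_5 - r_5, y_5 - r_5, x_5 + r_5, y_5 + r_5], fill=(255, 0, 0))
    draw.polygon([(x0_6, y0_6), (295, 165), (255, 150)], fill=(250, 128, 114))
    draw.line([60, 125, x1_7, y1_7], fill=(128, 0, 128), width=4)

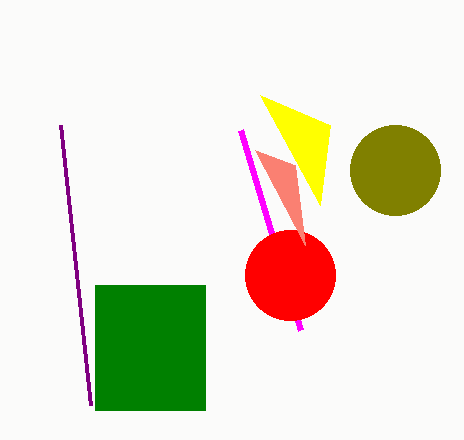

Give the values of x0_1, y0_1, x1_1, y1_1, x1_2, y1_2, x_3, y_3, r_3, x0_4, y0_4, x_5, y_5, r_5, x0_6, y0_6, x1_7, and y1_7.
x0_1 = 95, y0_1 = 285, x1_1 = 205, y1_1 = 410, x1_2 = 300, y1_2 = 330, x_3 = 395, y_3 = 170, r_3 = 45, x0_4 = 320, y0_4 = 205, x_5 = 290, y_5 = 275, r_5 = 45, x0_6 = 305, y0_6 = 245, x1_7 = 90, y1_7 = 405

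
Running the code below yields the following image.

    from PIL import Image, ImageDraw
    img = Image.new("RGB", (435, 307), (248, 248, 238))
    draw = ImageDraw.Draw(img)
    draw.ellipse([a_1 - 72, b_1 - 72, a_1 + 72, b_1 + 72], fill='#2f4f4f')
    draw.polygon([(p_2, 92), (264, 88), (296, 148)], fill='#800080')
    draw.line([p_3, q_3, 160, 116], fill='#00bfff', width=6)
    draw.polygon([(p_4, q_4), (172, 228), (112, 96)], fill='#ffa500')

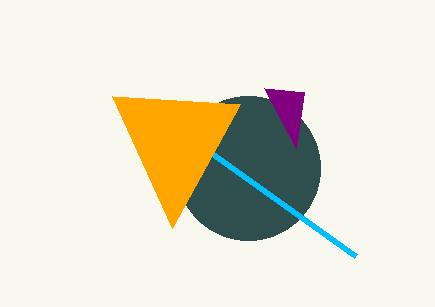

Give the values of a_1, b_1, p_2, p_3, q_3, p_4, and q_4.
a_1 = 248
b_1 = 168
p_2 = 304
p_3 = 356
q_3 = 256
p_4 = 240
q_4 = 104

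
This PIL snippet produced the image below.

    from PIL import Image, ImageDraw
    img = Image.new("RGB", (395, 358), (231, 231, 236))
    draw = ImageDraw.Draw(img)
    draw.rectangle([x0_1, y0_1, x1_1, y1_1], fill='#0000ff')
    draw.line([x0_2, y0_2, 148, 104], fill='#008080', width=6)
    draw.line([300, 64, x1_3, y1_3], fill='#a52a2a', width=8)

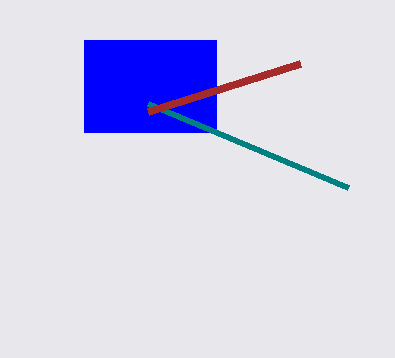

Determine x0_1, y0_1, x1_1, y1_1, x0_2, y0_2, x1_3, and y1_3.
x0_1 = 84
y0_1 = 40
x1_1 = 216
y1_1 = 132
x0_2 = 348
y0_2 = 188
x1_3 = 148
y1_3 = 112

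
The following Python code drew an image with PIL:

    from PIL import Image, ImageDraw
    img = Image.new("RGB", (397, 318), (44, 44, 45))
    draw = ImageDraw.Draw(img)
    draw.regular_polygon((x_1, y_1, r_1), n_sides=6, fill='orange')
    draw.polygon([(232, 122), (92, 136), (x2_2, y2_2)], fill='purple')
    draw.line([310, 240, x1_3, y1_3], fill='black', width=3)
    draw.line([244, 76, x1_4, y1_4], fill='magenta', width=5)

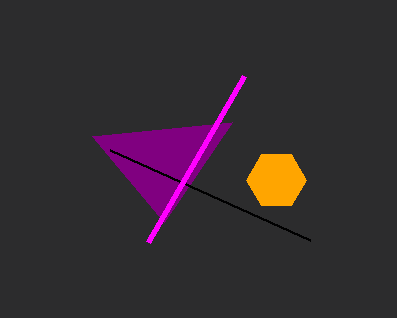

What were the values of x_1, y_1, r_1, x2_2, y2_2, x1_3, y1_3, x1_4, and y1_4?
x_1 = 276
y_1 = 180
r_1 = 30
x2_2 = 164
y2_2 = 222
x1_3 = 110
y1_3 = 150
x1_4 = 148
y1_4 = 242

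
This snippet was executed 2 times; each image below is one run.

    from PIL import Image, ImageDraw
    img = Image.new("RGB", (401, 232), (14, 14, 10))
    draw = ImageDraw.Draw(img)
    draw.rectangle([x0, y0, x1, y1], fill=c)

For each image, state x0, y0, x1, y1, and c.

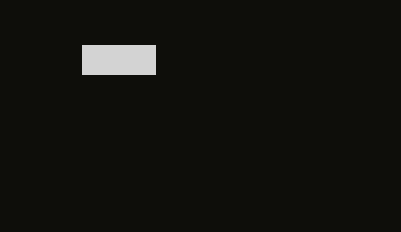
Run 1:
x0 = 82, y0 = 45, x1 = 155, y1 = 74, c = 'lightgray'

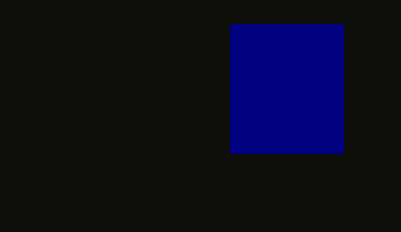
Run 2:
x0 = 230; y0 = 24; x1 = 343; y1 = 153; c = 'navy'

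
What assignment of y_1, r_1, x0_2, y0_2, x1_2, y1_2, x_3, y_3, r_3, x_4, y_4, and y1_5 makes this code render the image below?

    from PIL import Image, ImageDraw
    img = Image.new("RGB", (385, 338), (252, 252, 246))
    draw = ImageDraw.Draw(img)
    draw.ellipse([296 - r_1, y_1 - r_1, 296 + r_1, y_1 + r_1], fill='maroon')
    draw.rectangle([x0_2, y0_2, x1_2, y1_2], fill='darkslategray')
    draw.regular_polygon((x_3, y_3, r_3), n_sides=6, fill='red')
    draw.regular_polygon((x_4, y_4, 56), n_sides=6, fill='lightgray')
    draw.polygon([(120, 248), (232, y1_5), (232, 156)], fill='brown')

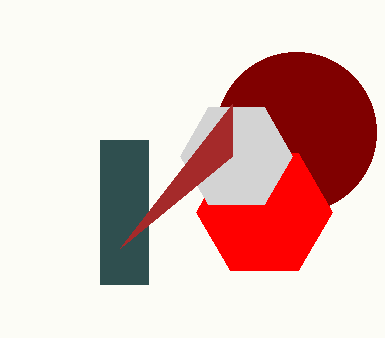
y_1 = 132
r_1 = 80
x0_2 = 100
y0_2 = 140
x1_2 = 148
y1_2 = 284
x_3 = 264
y_3 = 212
r_3 = 68
x_4 = 236
y_4 = 156
y1_5 = 104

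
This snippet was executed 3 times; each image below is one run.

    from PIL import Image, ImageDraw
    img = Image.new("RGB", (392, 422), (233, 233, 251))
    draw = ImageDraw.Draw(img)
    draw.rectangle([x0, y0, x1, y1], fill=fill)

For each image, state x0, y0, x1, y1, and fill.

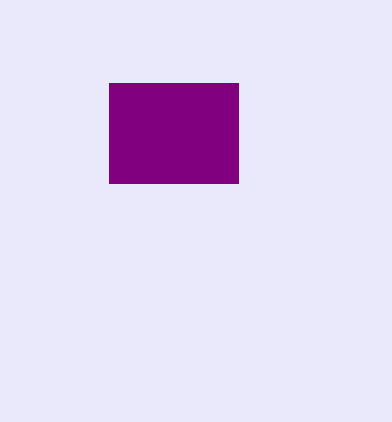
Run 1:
x0 = 109, y0 = 83, x1 = 238, y1 = 183, fill = 'purple'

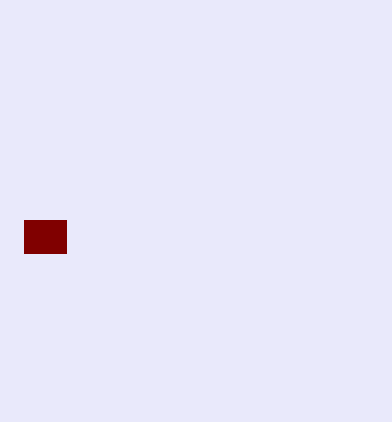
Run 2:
x0 = 24, y0 = 220, x1 = 66, y1 = 253, fill = 'maroon'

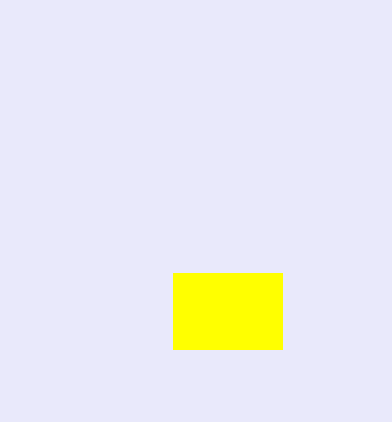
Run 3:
x0 = 173, y0 = 273, x1 = 282, y1 = 349, fill = 'yellow'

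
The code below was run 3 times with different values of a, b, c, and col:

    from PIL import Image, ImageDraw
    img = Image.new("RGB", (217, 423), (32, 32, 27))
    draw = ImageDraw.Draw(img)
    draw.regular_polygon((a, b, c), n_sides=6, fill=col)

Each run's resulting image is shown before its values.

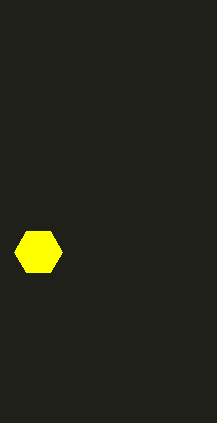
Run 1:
a = 38, b = 252, c = 24, col = 'yellow'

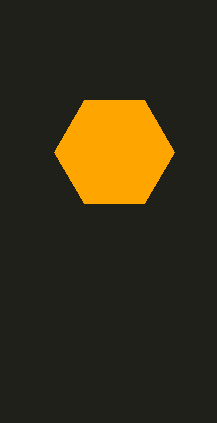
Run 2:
a = 114
b = 152
c = 60
col = 'orange'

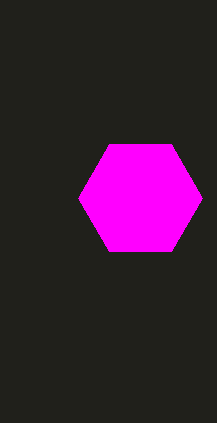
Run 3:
a = 140; b = 198; c = 62; col = 'magenta'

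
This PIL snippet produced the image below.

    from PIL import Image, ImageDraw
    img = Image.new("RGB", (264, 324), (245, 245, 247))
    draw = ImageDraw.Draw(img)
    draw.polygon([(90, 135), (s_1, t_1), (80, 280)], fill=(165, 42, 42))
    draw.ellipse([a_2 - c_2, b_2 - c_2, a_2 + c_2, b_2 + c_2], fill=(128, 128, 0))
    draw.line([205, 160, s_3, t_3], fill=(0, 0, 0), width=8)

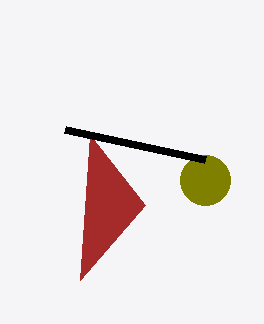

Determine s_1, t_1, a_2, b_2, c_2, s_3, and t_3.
s_1 = 145; t_1 = 205; a_2 = 205; b_2 = 180; c_2 = 25; s_3 = 65; t_3 = 130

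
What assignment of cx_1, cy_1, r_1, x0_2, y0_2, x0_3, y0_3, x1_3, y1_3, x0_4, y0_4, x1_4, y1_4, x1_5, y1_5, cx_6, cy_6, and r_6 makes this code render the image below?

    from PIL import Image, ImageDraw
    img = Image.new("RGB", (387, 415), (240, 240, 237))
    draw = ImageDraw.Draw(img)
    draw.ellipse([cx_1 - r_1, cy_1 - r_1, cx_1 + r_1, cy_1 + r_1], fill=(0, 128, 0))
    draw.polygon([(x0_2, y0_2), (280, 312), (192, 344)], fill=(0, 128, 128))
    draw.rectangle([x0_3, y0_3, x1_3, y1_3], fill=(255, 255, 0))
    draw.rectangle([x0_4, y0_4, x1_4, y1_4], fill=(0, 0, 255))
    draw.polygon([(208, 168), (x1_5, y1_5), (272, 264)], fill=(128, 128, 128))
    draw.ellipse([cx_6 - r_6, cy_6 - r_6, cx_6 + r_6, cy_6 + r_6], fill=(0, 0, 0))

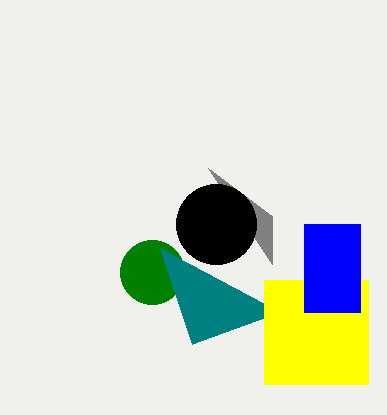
cx_1 = 152; cy_1 = 272; r_1 = 32; x0_2 = 160; y0_2 = 248; x0_3 = 264; y0_3 = 280; x1_3 = 368; y1_3 = 384; x0_4 = 304; y0_4 = 224; x1_4 = 360; y1_4 = 312; x1_5 = 272; y1_5 = 216; cx_6 = 216; cy_6 = 224; r_6 = 40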